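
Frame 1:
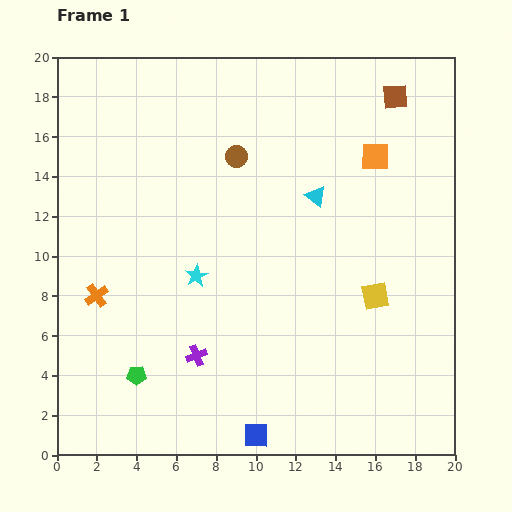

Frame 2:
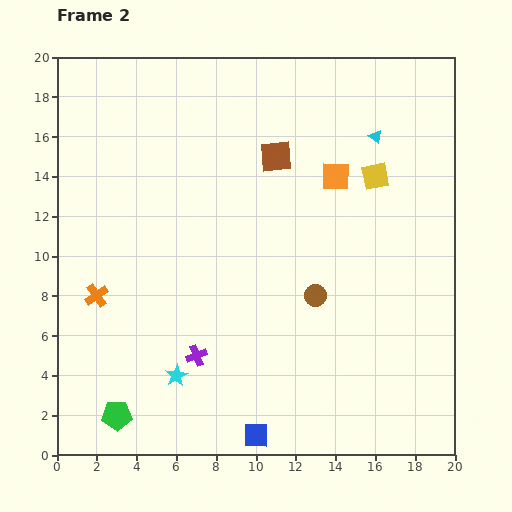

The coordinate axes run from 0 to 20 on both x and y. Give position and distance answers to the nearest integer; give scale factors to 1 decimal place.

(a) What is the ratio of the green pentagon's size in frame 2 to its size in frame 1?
1.5×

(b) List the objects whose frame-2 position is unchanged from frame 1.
the blue square, the orange cross, the purple cross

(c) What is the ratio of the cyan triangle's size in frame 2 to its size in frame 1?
0.6×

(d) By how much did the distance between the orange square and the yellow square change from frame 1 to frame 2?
-5

Distance in frame 1: 7. Distance in frame 2: 2.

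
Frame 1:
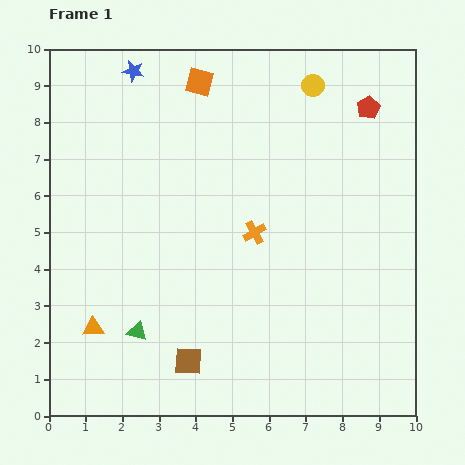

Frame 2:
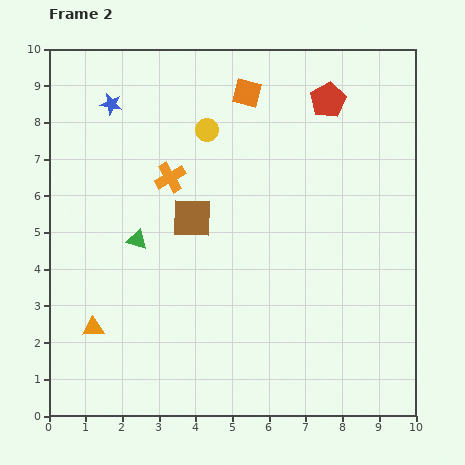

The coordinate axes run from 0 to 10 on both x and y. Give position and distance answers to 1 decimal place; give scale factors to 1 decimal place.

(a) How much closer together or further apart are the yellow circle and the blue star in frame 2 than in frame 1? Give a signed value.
-2.2

Distance in frame 1: 4.9. Distance in frame 2: 2.7.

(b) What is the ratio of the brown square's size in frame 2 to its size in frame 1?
1.4×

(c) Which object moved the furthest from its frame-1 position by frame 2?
the brown square

(moved 3.9; next 3.1)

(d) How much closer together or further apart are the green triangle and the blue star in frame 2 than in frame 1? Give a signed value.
-3.3

Distance in frame 1: 7.1. Distance in frame 2: 3.8.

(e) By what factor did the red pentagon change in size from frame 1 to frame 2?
1.5×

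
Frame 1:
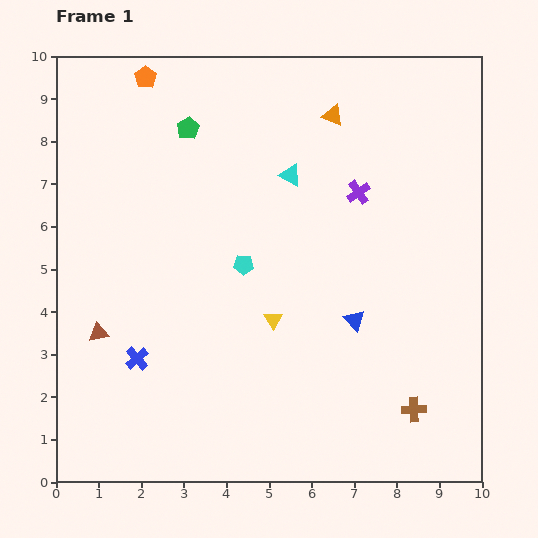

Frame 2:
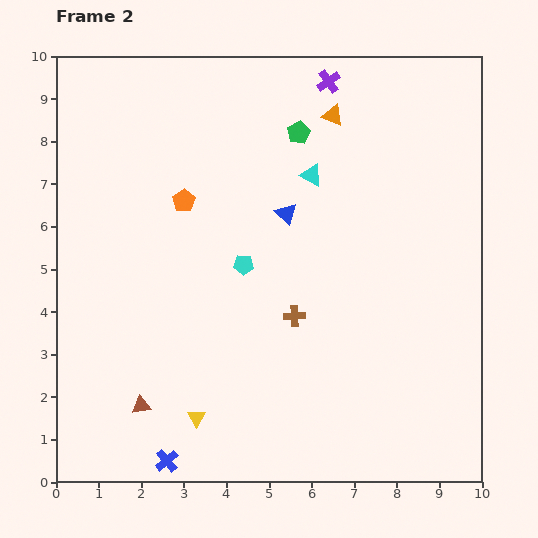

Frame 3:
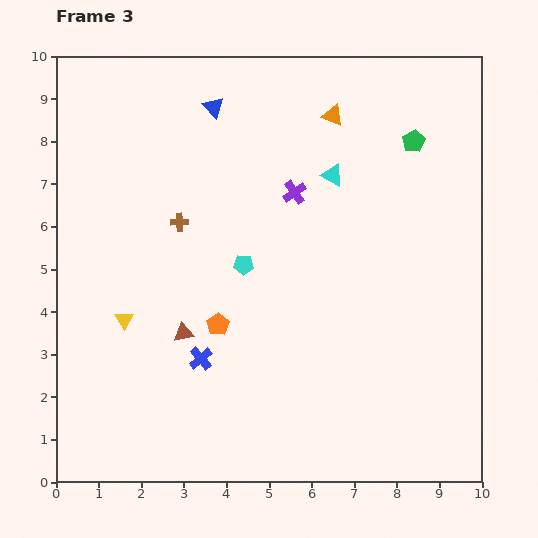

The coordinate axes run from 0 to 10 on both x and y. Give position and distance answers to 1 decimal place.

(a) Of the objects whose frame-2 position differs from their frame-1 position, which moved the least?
the cyan triangle

(moved 0.5)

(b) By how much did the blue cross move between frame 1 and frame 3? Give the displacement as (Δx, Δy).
(1.5, 0.0)

The blue cross was at (1.9, 2.9) in frame 1 and (3.4, 2.9) in frame 3.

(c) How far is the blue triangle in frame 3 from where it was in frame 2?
3.0

The blue triangle moved from (5.4, 6.3) to (3.7, 8.8), a distance of √(1.7² + 2.5²) ≈ 3.0.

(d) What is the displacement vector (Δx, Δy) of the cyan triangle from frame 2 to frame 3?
(0.5, 0.0)

The cyan triangle was at (6.0, 7.2) in frame 2 and (6.5, 7.2) in frame 3.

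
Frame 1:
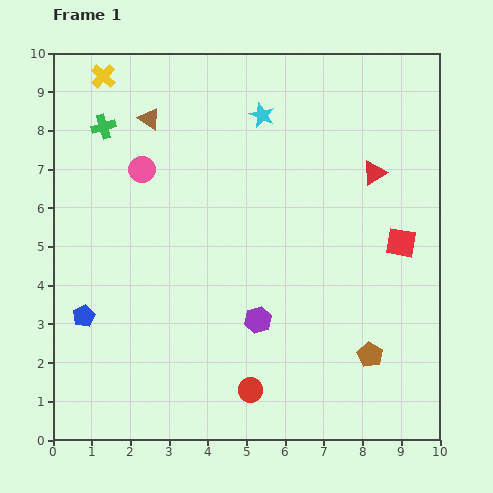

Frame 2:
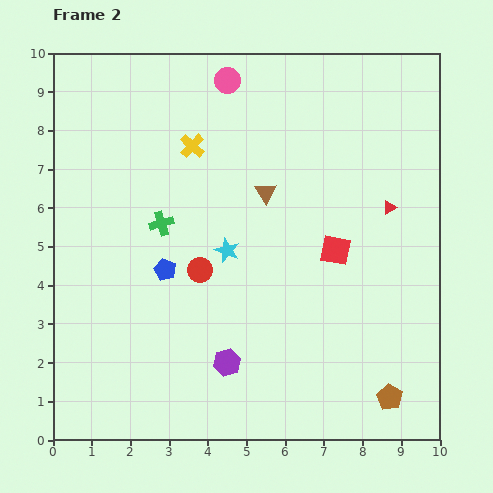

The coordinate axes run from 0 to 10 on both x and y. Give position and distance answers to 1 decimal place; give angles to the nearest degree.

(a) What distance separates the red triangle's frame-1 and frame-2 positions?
1.0

The red triangle moved from (8.3, 6.9) to (8.7, 6.0), a distance of √(0.4² + 0.9²) ≈ 1.0.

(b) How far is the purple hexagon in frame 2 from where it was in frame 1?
1.4

The purple hexagon moved from (5.3, 3.1) to (4.5, 2.0), a distance of √(0.8² + 1.1²) ≈ 1.4.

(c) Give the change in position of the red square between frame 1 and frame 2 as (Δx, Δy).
(-1.7, -0.2)

The red square was at (9.0, 5.1) in frame 1 and (7.3, 4.9) in frame 2.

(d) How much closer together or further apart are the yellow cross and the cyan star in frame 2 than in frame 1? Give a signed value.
-1.4

Distance in frame 1: 4.2. Distance in frame 2: 2.8.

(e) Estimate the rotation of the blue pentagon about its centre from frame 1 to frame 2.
21° counter-clockwise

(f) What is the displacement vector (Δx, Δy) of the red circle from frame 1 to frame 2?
(-1.3, 3.1)

The red circle was at (5.1, 1.3) in frame 1 and (3.8, 4.4) in frame 2.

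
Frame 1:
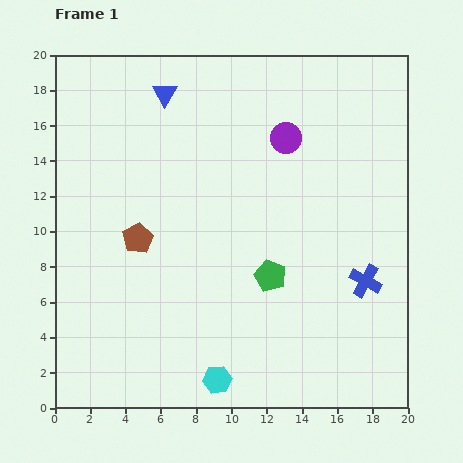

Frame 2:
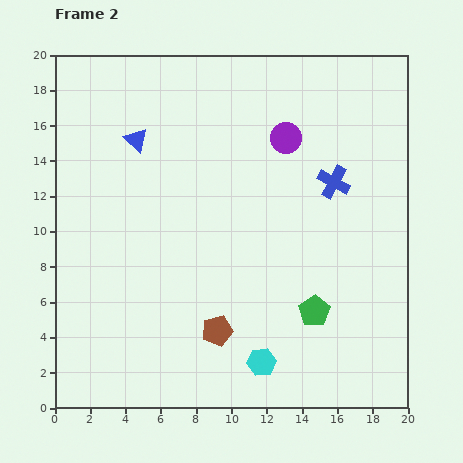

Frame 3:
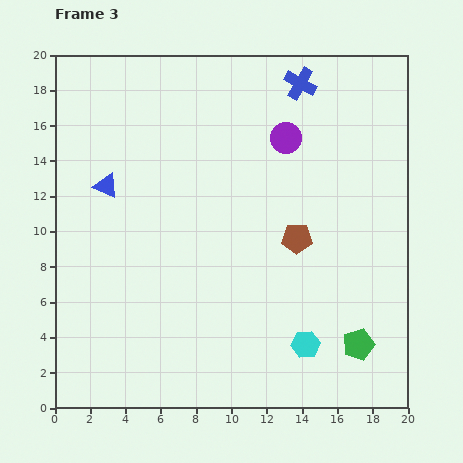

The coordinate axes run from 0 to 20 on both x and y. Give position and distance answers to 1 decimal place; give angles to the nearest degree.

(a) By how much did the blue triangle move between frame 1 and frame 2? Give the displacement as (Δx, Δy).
(-1.6, -2.6)

The blue triangle was at (6.2, 17.8) in frame 1 and (4.6, 15.2) in frame 2.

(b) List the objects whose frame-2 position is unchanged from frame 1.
the purple circle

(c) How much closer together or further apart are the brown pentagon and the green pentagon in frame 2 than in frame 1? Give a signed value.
-2.2

Distance in frame 1: 7.8. Distance in frame 2: 5.6.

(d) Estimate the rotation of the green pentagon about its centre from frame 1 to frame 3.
31° clockwise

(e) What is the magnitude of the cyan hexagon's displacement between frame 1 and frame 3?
5.4

The cyan hexagon moved from (9.2, 1.6) to (14.2, 3.6), a distance of √(5.0² + 2.0²) ≈ 5.4.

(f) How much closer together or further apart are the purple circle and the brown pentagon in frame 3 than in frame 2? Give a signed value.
-5.9

Distance in frame 2: 11.6. Distance in frame 3: 5.7.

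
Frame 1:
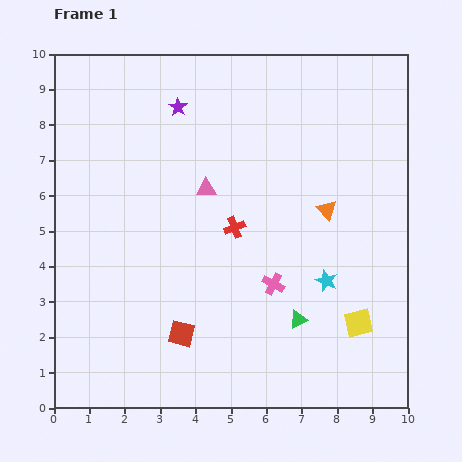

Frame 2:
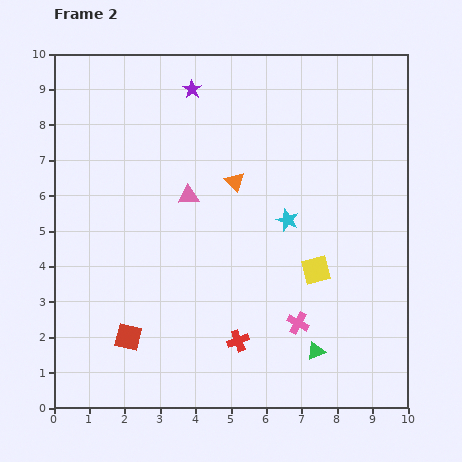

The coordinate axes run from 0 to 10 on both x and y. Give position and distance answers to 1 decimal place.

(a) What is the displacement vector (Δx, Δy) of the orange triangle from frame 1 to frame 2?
(-2.6, 0.8)

The orange triangle was at (7.7, 5.6) in frame 1 and (5.1, 6.4) in frame 2.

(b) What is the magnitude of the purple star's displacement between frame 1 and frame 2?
0.6

The purple star moved from (3.5, 8.5) to (3.9, 9.0), a distance of √(0.4² + 0.5²) ≈ 0.6.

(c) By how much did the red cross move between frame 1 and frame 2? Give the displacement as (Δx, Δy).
(0.1, -3.2)

The red cross was at (5.1, 5.1) in frame 1 and (5.2, 1.9) in frame 2.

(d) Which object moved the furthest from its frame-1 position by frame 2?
the red cross

(moved 3.2; next 2.7)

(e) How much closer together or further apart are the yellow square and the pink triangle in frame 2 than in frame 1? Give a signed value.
-1.5

Distance in frame 1: 5.7. Distance in frame 2: 4.2.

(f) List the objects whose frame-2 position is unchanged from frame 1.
none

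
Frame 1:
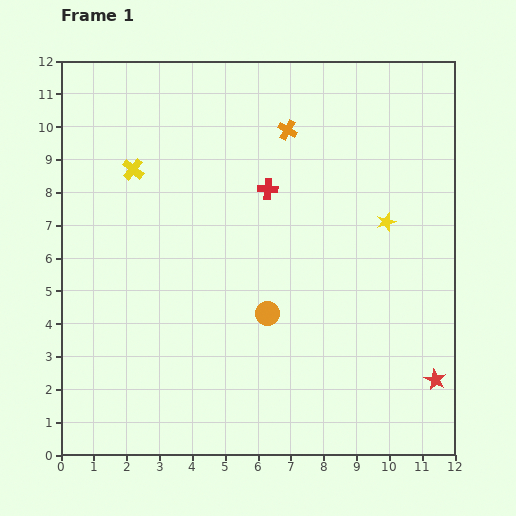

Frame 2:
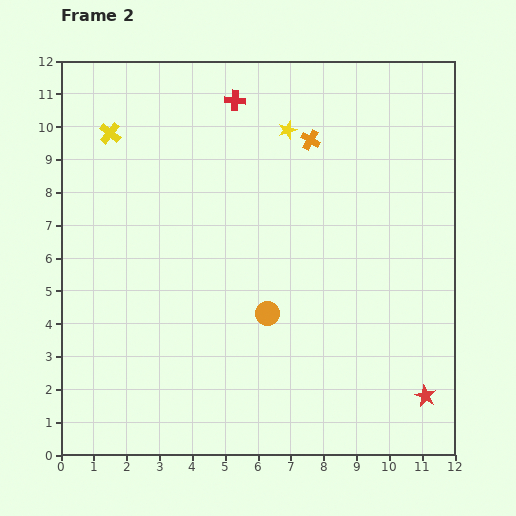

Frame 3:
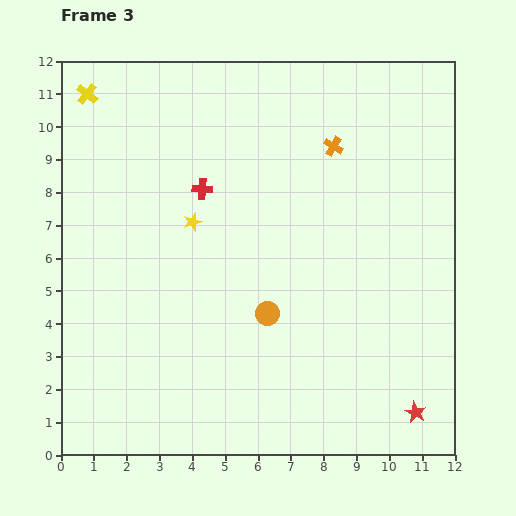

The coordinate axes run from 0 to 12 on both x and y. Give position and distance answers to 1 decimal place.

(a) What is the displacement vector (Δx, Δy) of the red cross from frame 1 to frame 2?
(-1.0, 2.7)

The red cross was at (6.3, 8.1) in frame 1 and (5.3, 10.8) in frame 2.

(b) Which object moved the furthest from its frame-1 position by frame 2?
the yellow star

(moved 4.1; next 2.9)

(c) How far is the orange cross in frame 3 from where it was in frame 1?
1.5

The orange cross moved from (6.9, 9.9) to (8.3, 9.4), a distance of √(1.4² + 0.5²) ≈ 1.5.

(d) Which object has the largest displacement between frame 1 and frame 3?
the yellow star

(moved 5.9; next 2.7)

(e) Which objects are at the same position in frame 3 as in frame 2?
the orange circle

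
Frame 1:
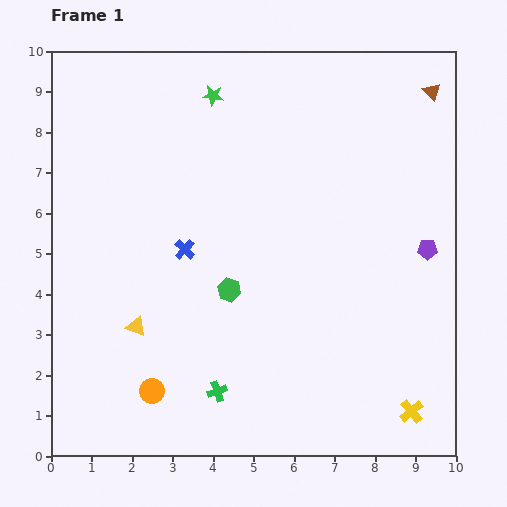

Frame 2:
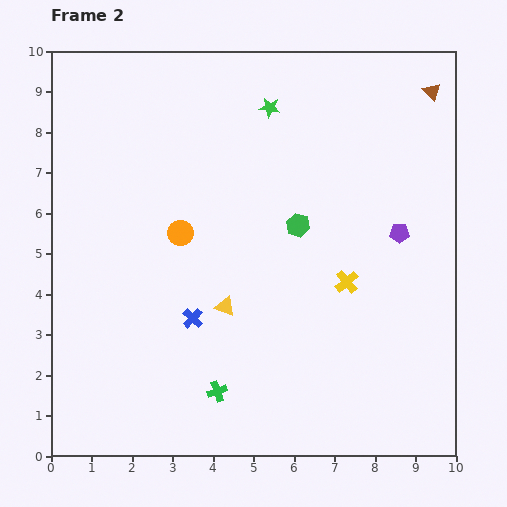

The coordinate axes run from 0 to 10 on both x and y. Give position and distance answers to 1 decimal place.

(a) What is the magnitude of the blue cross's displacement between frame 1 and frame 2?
1.7

The blue cross moved from (3.3, 5.1) to (3.5, 3.4), a distance of √(0.2² + 1.7²) ≈ 1.7.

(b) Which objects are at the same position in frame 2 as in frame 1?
the brown triangle, the green cross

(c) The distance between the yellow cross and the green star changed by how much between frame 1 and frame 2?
-4.5

Distance in frame 1: 9.2. Distance in frame 2: 4.7.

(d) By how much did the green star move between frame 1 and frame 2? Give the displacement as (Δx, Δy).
(1.4, -0.3)

The green star was at (4.0, 8.9) in frame 1 and (5.4, 8.6) in frame 2.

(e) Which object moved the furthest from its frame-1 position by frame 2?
the orange circle

(moved 4.0; next 3.6)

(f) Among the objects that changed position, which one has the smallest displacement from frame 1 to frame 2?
the purple pentagon

(moved 0.8)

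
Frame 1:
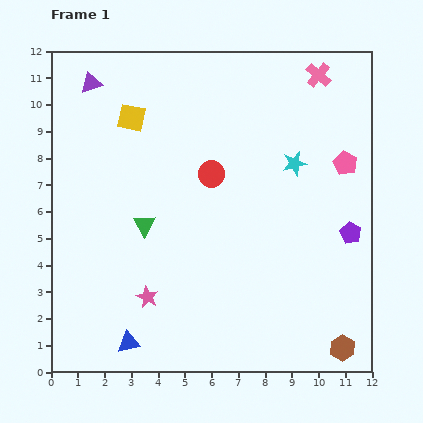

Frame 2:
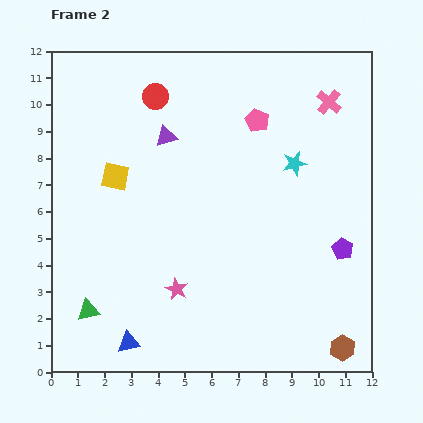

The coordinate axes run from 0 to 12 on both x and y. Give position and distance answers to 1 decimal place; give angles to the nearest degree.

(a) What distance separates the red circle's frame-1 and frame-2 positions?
3.6

The red circle moved from (6.0, 7.4) to (3.9, 10.3), a distance of √(2.1² + 2.9²) ≈ 3.6.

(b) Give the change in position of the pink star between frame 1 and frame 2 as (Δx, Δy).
(1.1, 0.3)

The pink star was at (3.6, 2.8) in frame 1 and (4.7, 3.1) in frame 2.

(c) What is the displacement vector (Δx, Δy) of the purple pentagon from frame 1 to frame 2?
(-0.3, -0.6)

The purple pentagon was at (11.2, 5.2) in frame 1 and (10.9, 4.6) in frame 2.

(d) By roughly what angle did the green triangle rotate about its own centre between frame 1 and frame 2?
50° clockwise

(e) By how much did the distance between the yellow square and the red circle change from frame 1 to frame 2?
-0.3

Distance in frame 1: 3.7. Distance in frame 2: 3.4.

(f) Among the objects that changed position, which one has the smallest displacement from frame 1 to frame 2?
the purple pentagon

(moved 0.7)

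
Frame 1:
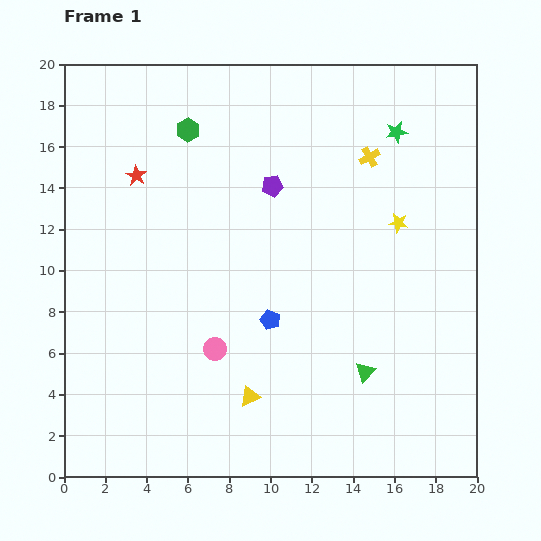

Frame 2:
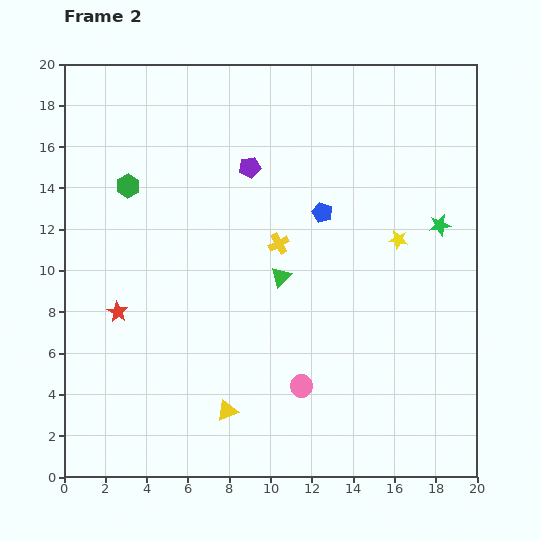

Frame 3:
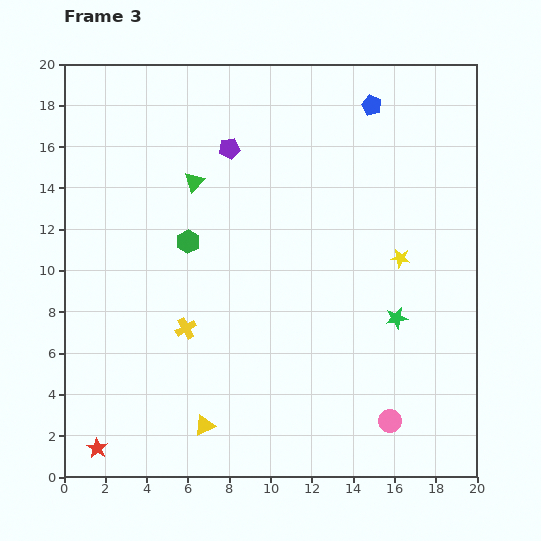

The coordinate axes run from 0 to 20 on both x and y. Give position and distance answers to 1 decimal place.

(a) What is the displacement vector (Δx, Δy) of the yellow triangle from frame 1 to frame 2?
(-1.1, -0.7)

The yellow triangle was at (9.0, 3.9) in frame 1 and (7.9, 3.2) in frame 2.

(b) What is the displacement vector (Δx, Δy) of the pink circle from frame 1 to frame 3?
(8.5, -3.5)

The pink circle was at (7.3, 6.2) in frame 1 and (15.8, 2.7) in frame 3.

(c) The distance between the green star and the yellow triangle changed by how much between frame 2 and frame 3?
-3.0

Distance in frame 2: 13.7. Distance in frame 3: 10.7.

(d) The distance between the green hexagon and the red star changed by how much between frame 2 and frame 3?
+4.8

Distance in frame 2: 6.1. Distance in frame 3: 10.9.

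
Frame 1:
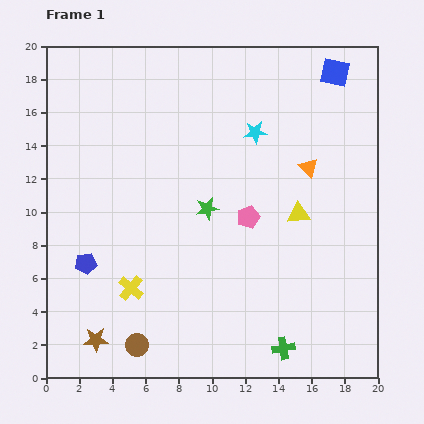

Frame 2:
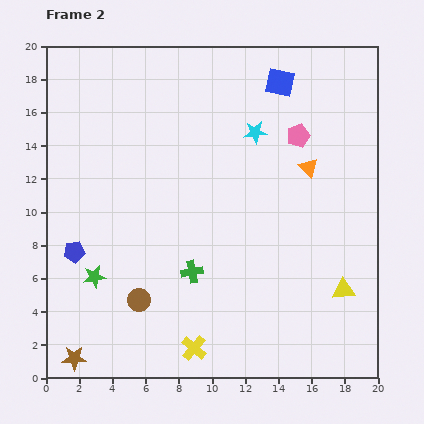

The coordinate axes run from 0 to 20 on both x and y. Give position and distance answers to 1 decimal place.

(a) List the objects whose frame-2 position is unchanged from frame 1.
the orange triangle, the cyan star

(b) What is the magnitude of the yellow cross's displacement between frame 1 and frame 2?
5.2

The yellow cross moved from (5.1, 5.4) to (8.9, 1.8), a distance of √(3.8² + 3.6²) ≈ 5.2.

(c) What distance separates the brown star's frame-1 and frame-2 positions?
1.7

The brown star moved from (3.0, 2.3) to (1.7, 1.2), a distance of √(1.3² + 1.1²) ≈ 1.7.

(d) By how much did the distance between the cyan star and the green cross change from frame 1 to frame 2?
-3.9

Distance in frame 1: 13.1. Distance in frame 2: 9.2.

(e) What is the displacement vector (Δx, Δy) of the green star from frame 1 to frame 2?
(-6.8, -4.1)

The green star was at (9.7, 10.2) in frame 1 and (2.9, 6.1) in frame 2.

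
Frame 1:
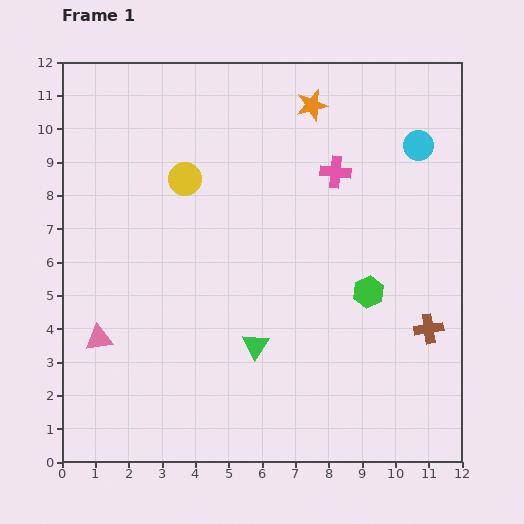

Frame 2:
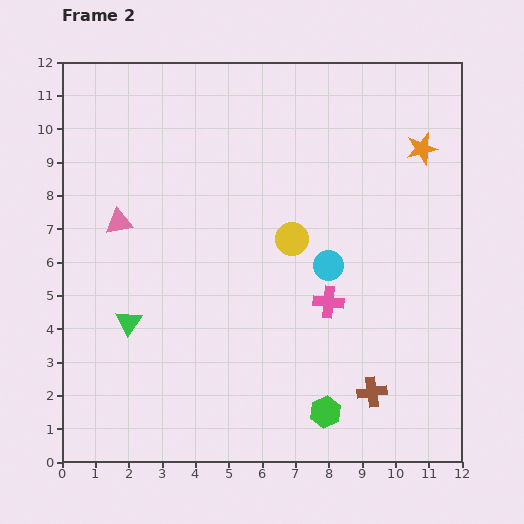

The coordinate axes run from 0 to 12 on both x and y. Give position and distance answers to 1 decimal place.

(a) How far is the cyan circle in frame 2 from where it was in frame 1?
4.5

The cyan circle moved from (10.7, 9.5) to (8.0, 5.9), a distance of √(2.7² + 3.6²) ≈ 4.5.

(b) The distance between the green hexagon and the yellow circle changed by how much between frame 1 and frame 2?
-1.2

Distance in frame 1: 6.5. Distance in frame 2: 5.3.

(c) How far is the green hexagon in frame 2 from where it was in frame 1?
3.8

The green hexagon moved from (9.2, 5.1) to (7.9, 1.5), a distance of √(1.3² + 3.6²) ≈ 3.8.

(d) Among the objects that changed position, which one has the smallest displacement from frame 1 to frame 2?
the brown cross

(moved 2.5)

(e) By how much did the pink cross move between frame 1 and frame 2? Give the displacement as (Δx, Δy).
(-0.2, -3.9)

The pink cross was at (8.2, 8.7) in frame 1 and (8.0, 4.8) in frame 2.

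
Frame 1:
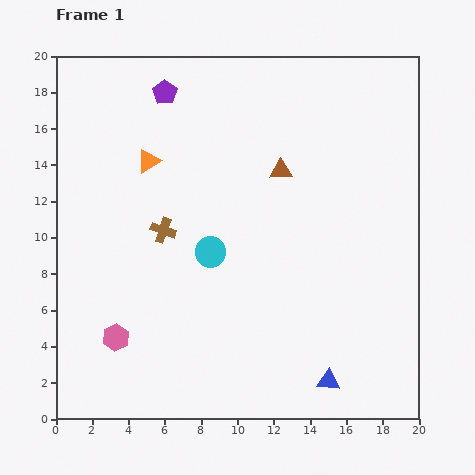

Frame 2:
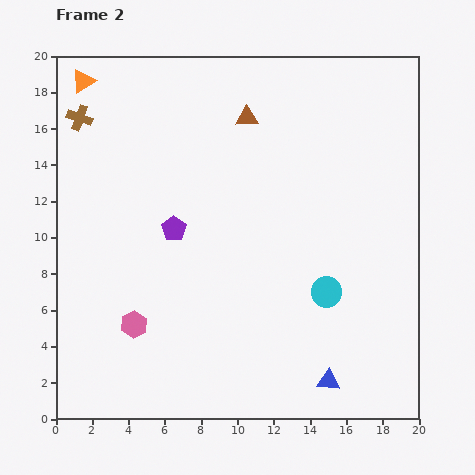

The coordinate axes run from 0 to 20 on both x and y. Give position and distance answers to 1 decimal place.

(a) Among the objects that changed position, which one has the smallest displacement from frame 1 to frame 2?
the pink hexagon

(moved 1.2)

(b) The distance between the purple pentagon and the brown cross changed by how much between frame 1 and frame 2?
+0.4

Distance in frame 1: 7.6. Distance in frame 2: 8.0.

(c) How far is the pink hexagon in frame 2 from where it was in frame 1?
1.2

The pink hexagon moved from (3.3, 4.5) to (4.3, 5.2), a distance of √(1.0² + 0.7²) ≈ 1.2.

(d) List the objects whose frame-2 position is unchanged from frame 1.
the blue triangle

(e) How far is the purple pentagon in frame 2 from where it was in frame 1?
7.5

The purple pentagon moved from (6.0, 18.0) to (6.5, 10.5), a distance of √(0.5² + 7.5²) ≈ 7.5.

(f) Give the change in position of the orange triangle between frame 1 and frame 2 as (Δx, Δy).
(-3.6, 4.4)

The orange triangle was at (5.1, 14.2) in frame 1 and (1.5, 18.6) in frame 2.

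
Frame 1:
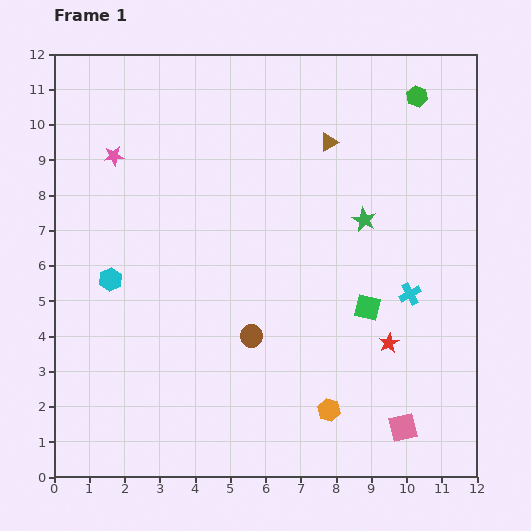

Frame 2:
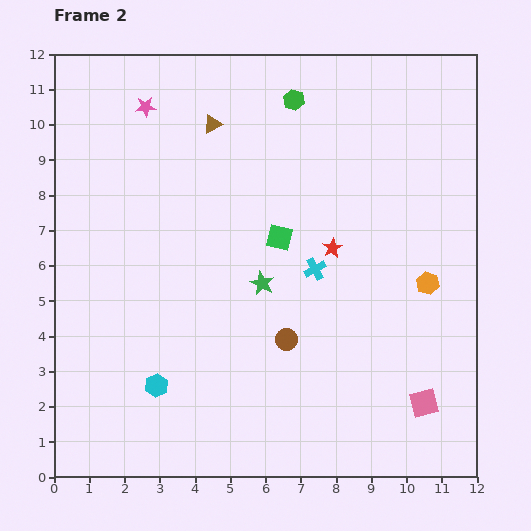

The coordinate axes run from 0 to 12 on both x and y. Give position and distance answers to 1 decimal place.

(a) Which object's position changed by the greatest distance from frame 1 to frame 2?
the orange hexagon

(moved 4.6; next 3.5)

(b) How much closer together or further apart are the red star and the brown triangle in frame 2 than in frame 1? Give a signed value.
-1.0

Distance in frame 1: 5.9. Distance in frame 2: 4.9.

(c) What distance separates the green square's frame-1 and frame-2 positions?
3.2

The green square moved from (8.9, 4.8) to (6.4, 6.8), a distance of √(2.5² + 2.0²) ≈ 3.2.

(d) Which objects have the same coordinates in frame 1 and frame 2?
none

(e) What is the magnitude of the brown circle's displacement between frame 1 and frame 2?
1.0

The brown circle moved from (5.6, 4.0) to (6.6, 3.9), a distance of √(1.0² + 0.1²) ≈ 1.0.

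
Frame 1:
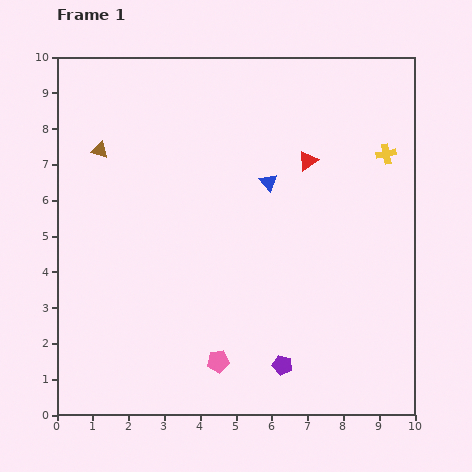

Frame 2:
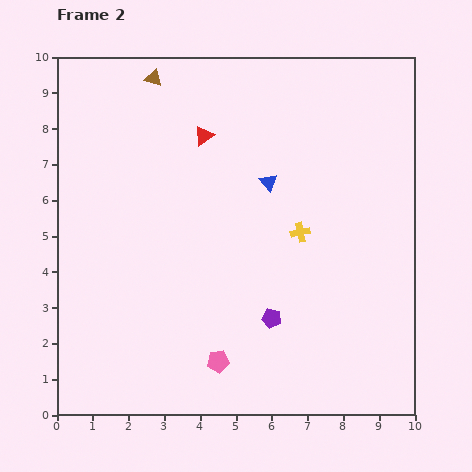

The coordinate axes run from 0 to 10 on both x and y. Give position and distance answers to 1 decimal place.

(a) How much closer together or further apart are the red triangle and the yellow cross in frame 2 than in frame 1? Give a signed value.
+1.6

Distance in frame 1: 2.2. Distance in frame 2: 3.8.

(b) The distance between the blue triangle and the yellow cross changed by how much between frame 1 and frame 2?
-1.7

Distance in frame 1: 3.4. Distance in frame 2: 1.7.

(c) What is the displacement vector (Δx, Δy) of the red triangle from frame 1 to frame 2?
(-2.9, 0.7)

The red triangle was at (7.0, 7.1) in frame 1 and (4.1, 7.8) in frame 2.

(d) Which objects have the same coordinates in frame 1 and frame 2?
the pink pentagon, the blue triangle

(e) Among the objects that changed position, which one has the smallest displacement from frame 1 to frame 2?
the purple pentagon

(moved 1.3)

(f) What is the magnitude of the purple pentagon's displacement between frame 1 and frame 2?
1.3

The purple pentagon moved from (6.3, 1.4) to (6.0, 2.7), a distance of √(0.3² + 1.3²) ≈ 1.3.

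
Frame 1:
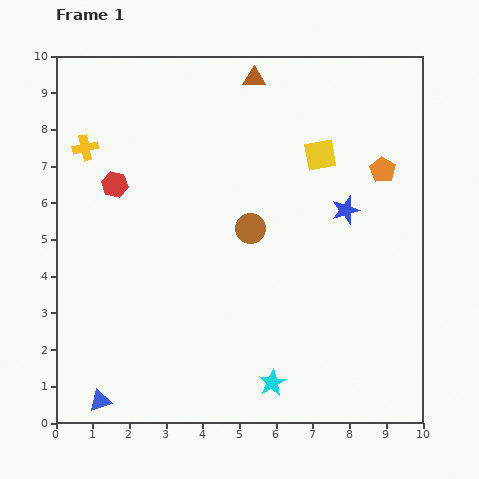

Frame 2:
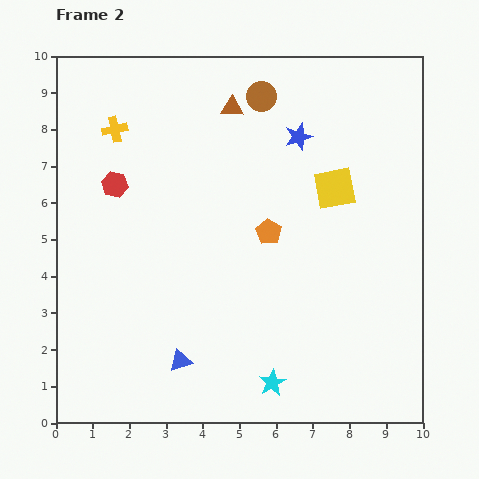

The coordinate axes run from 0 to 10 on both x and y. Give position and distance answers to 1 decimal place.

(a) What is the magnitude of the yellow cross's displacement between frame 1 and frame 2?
0.9

The yellow cross moved from (0.8, 7.5) to (1.6, 8.0), a distance of √(0.8² + 0.5²) ≈ 0.9.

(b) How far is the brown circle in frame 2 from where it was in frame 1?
3.6

The brown circle moved from (5.3, 5.3) to (5.6, 8.9), a distance of √(0.3² + 3.6²) ≈ 3.6.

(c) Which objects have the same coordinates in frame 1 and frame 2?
the red hexagon, the cyan star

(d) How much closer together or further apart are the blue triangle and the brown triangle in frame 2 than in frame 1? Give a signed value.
-2.8

Distance in frame 1: 9.8. Distance in frame 2: 7.0.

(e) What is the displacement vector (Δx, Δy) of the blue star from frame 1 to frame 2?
(-1.3, 2.0)

The blue star was at (7.9, 5.8) in frame 1 and (6.6, 7.8) in frame 2.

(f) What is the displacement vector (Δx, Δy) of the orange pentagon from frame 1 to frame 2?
(-3.1, -1.7)

The orange pentagon was at (8.9, 6.9) in frame 1 and (5.8, 5.2) in frame 2.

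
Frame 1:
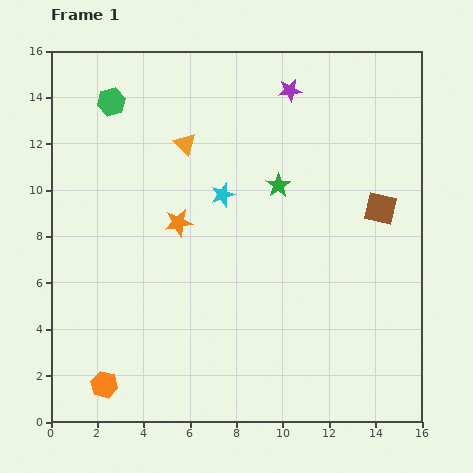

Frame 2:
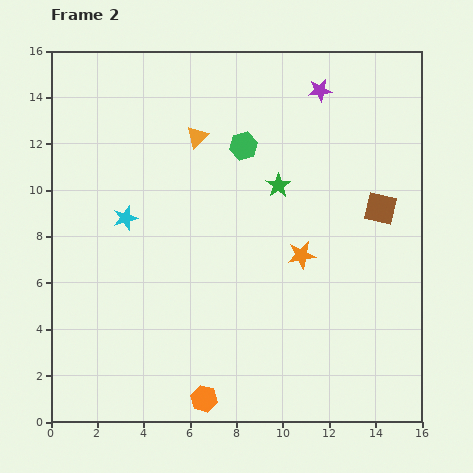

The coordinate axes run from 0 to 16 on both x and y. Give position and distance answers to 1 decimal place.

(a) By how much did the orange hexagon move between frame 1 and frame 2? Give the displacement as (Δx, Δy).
(4.3, -0.6)

The orange hexagon was at (2.3, 1.6) in frame 1 and (6.6, 1.0) in frame 2.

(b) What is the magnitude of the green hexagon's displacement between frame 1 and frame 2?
6.0

The green hexagon moved from (2.6, 13.8) to (8.3, 11.9), a distance of √(5.7² + 1.9²) ≈ 6.0.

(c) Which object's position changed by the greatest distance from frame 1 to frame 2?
the green hexagon

(moved 6.0; next 5.5)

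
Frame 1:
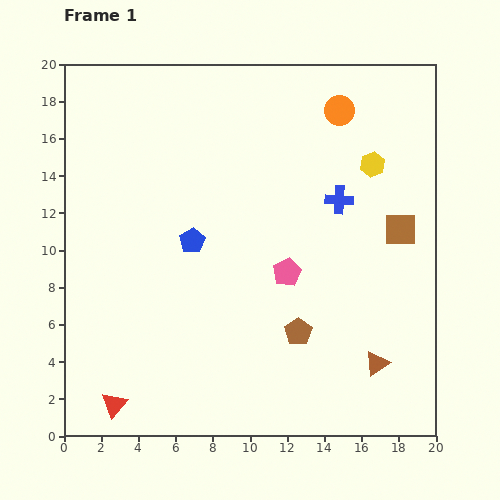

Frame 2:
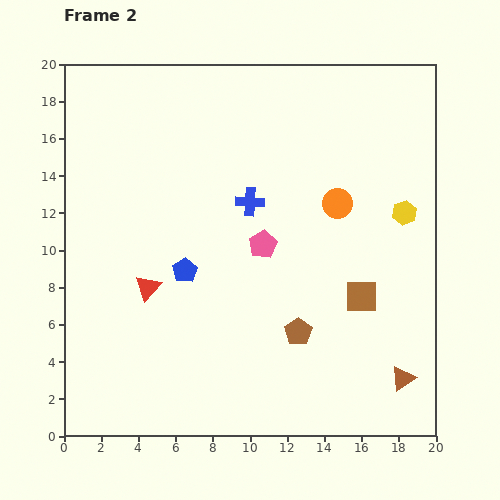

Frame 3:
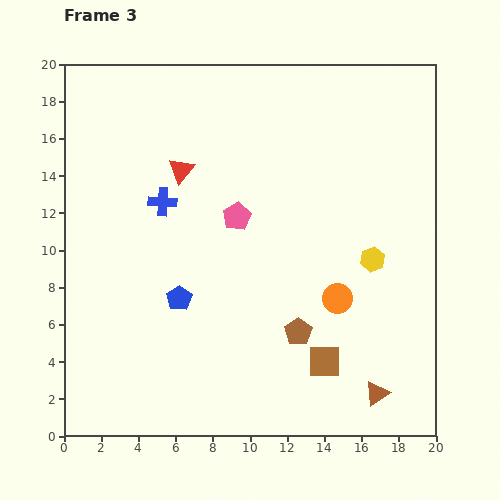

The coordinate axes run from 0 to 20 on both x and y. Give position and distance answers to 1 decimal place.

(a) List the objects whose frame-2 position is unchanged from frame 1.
the brown pentagon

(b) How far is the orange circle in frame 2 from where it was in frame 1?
5.0

The orange circle moved from (14.8, 17.5) to (14.7, 12.5), a distance of √(0.1² + 5.0²) ≈ 5.0.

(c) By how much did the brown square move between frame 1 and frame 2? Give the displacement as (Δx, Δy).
(-2.1, -3.6)

The brown square was at (18.1, 11.1) in frame 1 and (16.0, 7.5) in frame 2.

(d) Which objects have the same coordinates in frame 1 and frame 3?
the brown pentagon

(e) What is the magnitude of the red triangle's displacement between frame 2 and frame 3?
6.6

The red triangle moved from (4.5, 8.0) to (6.3, 14.3), a distance of √(1.8² + 6.3²) ≈ 6.6.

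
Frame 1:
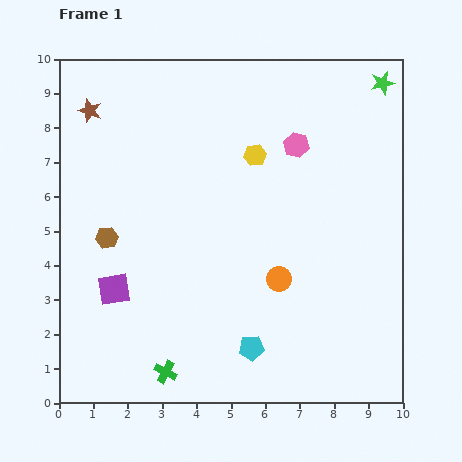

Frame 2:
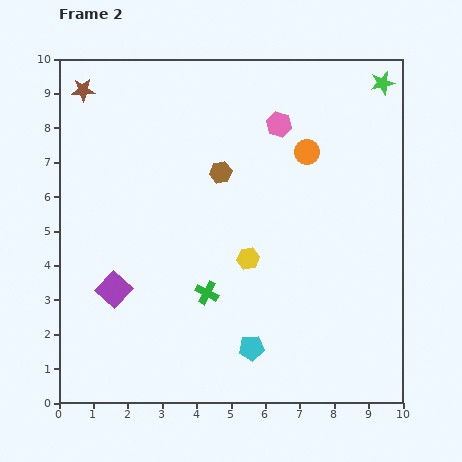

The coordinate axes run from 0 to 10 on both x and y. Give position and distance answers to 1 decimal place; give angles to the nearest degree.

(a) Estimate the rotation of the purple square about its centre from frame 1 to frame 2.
39° counter-clockwise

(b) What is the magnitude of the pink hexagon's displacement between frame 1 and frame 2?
0.8

The pink hexagon moved from (6.9, 7.5) to (6.4, 8.1), a distance of √(0.5² + 0.6²) ≈ 0.8.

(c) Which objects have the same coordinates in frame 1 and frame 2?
the purple square, the cyan pentagon, the green star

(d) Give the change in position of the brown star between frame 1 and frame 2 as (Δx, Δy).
(-0.2, 0.6)

The brown star was at (0.9, 8.5) in frame 1 and (0.7, 9.1) in frame 2.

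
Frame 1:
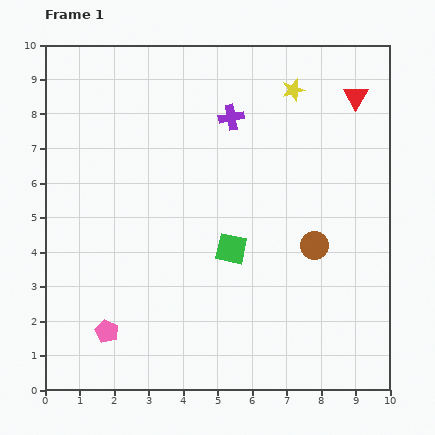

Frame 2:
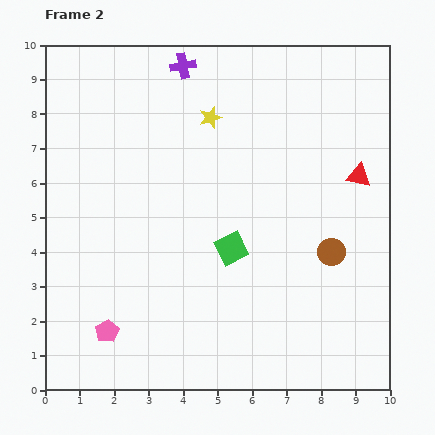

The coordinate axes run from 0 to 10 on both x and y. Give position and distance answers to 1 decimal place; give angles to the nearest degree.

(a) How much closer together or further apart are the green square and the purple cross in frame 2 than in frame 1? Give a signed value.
+1.7

Distance in frame 1: 3.8. Distance in frame 2: 5.5.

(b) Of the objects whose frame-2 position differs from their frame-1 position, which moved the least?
the brown circle

(moved 0.5)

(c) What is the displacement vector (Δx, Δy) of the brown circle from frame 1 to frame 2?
(0.5, -0.2)

The brown circle was at (7.8, 4.2) in frame 1 and (8.3, 4.0) in frame 2.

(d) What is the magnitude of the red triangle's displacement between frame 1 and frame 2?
2.3

The red triangle moved from (9.0, 8.5) to (9.1, 6.2), a distance of √(0.1² + 2.3²) ≈ 2.3.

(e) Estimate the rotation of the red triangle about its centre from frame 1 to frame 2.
50° counter-clockwise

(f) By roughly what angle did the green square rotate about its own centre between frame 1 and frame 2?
39° counter-clockwise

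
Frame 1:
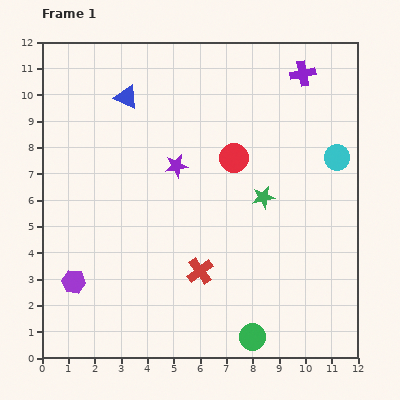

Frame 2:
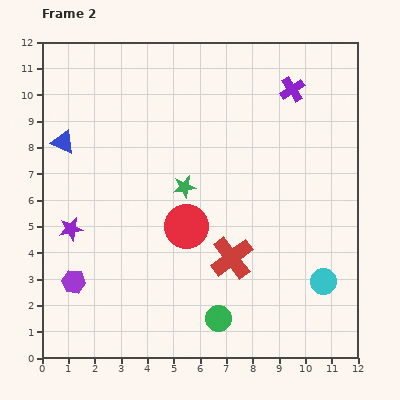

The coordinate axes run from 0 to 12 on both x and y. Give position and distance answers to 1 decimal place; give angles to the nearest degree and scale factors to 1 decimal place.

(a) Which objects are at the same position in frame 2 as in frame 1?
the purple hexagon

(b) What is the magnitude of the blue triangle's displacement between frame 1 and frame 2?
2.9

The blue triangle moved from (3.2, 9.9) to (0.8, 8.2), a distance of √(2.4² + 1.7²) ≈ 2.9.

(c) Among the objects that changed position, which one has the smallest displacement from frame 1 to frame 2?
the purple cross

(moved 0.7)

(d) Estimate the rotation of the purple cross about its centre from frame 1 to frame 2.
22° counter-clockwise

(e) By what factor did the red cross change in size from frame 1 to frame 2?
1.6×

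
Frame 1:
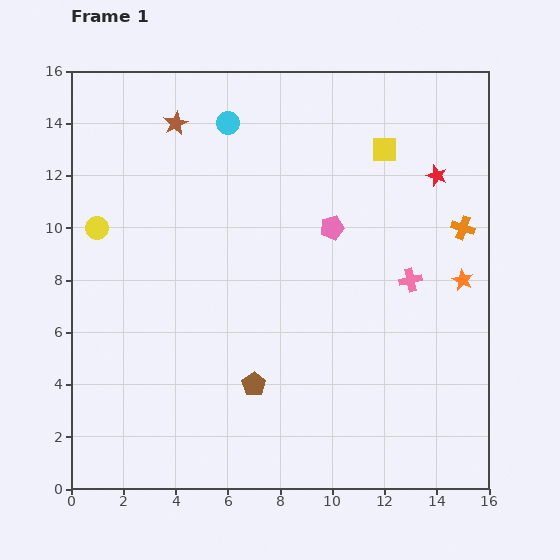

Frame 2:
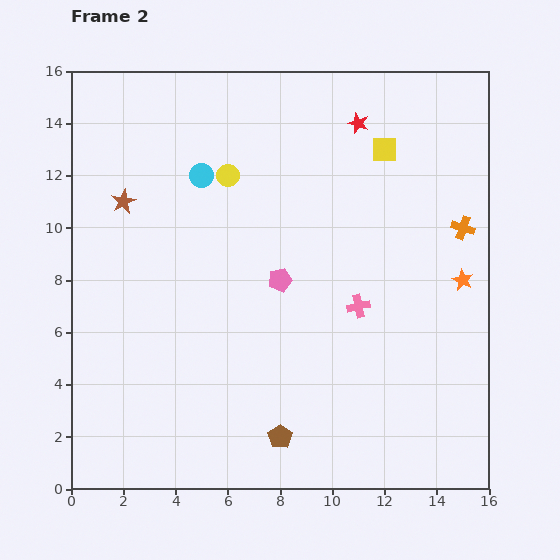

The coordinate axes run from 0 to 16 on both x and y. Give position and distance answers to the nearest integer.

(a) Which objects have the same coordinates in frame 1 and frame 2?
the yellow square, the orange star, the orange cross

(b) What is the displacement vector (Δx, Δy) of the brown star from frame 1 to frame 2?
(-2, -3)

The brown star was at (4, 14) in frame 1 and (2, 11) in frame 2.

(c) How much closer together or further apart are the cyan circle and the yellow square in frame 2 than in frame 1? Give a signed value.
+1

Distance in frame 1: 6. Distance in frame 2: 7.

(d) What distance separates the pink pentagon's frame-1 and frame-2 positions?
3

The pink pentagon moved from (10, 10) to (8, 8), a distance of √(2² + 2²) ≈ 3.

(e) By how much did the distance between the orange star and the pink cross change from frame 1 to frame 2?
+2

Distance in frame 1: 2. Distance in frame 2: 4.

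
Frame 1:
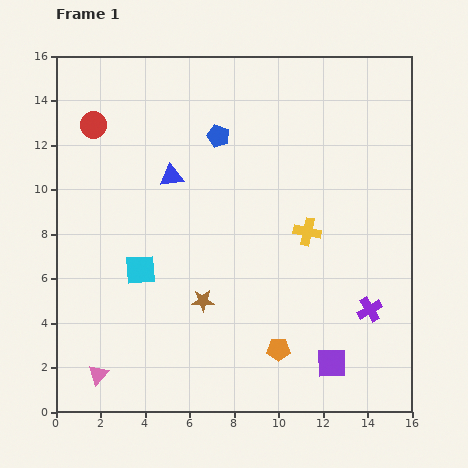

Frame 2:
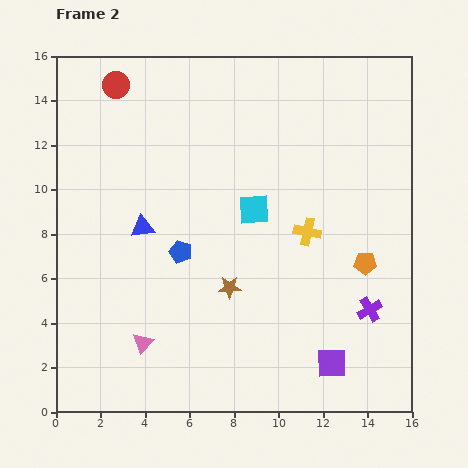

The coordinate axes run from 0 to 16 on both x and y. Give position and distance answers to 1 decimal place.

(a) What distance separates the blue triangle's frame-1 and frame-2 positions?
2.6

The blue triangle moved from (5.2, 10.6) to (3.9, 8.3), a distance of √(1.3² + 2.3²) ≈ 2.6.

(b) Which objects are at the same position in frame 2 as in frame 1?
the purple square, the purple cross, the yellow cross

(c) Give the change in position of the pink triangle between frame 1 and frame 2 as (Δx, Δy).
(2.0, 1.4)

The pink triangle was at (1.9, 1.7) in frame 1 and (3.9, 3.1) in frame 2.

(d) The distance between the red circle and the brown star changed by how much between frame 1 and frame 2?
+1.1

Distance in frame 1: 9.3. Distance in frame 2: 10.4.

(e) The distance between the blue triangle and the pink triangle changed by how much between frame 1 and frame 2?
-4.3

Distance in frame 1: 9.5. Distance in frame 2: 5.2.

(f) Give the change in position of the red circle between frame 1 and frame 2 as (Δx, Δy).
(1.0, 1.8)

The red circle was at (1.7, 12.9) in frame 1 and (2.7, 14.7) in frame 2.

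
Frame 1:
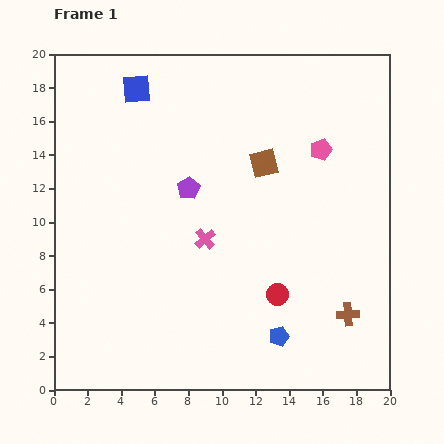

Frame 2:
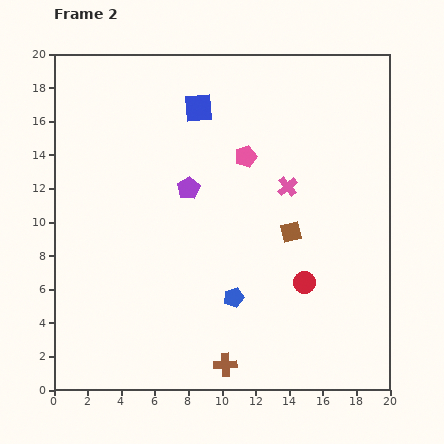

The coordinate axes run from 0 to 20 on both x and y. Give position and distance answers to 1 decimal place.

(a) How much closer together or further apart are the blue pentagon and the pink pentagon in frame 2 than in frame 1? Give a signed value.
-3.0

Distance in frame 1: 11.4. Distance in frame 2: 8.4.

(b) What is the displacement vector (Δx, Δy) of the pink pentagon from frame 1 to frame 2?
(-4.5, -0.4)

The pink pentagon was at (15.9, 14.3) in frame 1 and (11.4, 13.9) in frame 2.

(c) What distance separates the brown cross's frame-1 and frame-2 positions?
7.9

The brown cross moved from (17.5, 4.5) to (10.2, 1.5), a distance of √(7.3² + 3.0²) ≈ 7.9.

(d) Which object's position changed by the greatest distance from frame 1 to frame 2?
the brown cross

(moved 7.9; next 5.8)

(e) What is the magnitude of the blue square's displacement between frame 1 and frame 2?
3.9

The blue square moved from (4.9, 17.9) to (8.6, 16.8), a distance of √(3.7² + 1.1²) ≈ 3.9.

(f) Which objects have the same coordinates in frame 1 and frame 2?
the purple pentagon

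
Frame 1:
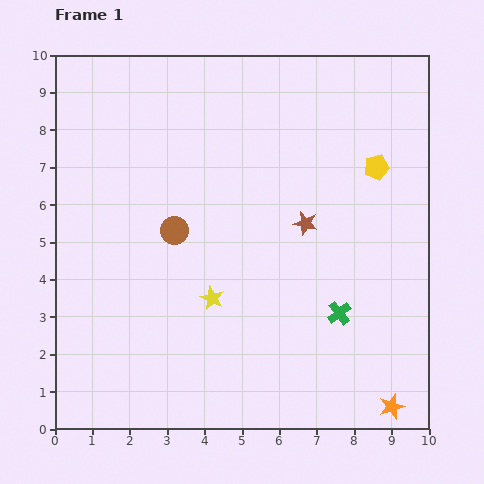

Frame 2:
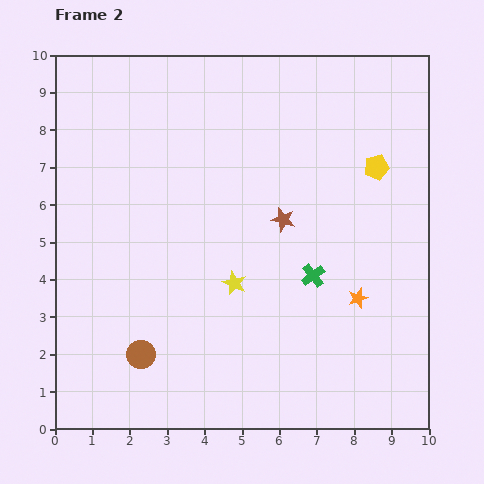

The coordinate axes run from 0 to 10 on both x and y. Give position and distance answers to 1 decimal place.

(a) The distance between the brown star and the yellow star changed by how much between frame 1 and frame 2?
-1.1

Distance in frame 1: 3.2. Distance in frame 2: 2.1.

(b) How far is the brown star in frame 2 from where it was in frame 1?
0.6

The brown star moved from (6.7, 5.5) to (6.1, 5.6), a distance of √(0.6² + 0.1²) ≈ 0.6.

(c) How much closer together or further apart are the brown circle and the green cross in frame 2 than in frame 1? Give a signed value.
+0.2

Distance in frame 1: 4.9. Distance in frame 2: 5.1.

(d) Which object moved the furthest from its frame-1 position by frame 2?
the brown circle

(moved 3.4; next 3.0)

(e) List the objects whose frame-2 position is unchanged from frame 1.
the yellow pentagon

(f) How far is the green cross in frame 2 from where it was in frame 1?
1.2

The green cross moved from (7.6, 3.1) to (6.9, 4.1), a distance of √(0.7² + 1.0²) ≈ 1.2.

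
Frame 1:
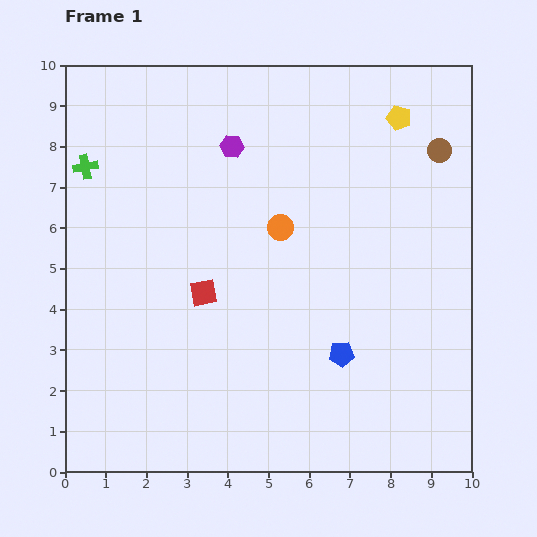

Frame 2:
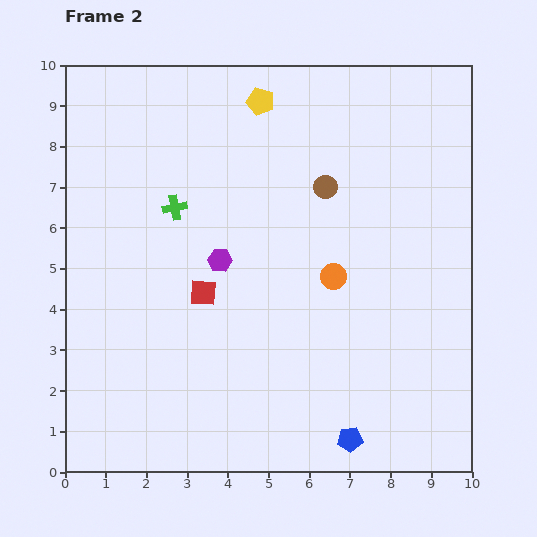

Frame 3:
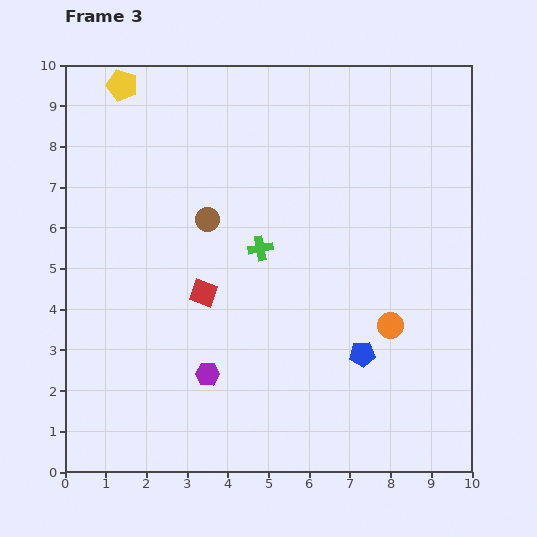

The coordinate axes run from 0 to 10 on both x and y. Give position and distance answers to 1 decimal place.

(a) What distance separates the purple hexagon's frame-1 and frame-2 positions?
2.8

The purple hexagon moved from (4.1, 8.0) to (3.8, 5.2), a distance of √(0.3² + 2.8²) ≈ 2.8.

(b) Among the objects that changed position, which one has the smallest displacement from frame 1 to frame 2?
the orange circle

(moved 1.8)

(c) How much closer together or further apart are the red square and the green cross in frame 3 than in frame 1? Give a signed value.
-2.4

Distance in frame 1: 4.2. Distance in frame 3: 1.8.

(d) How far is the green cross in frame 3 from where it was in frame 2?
2.3

The green cross moved from (2.7, 6.5) to (4.8, 5.5), a distance of √(2.1² + 1.0²) ≈ 2.3.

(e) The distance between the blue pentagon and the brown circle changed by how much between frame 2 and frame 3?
-1.2

Distance in frame 2: 6.2. Distance in frame 3: 5.0.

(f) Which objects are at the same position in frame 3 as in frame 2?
the red square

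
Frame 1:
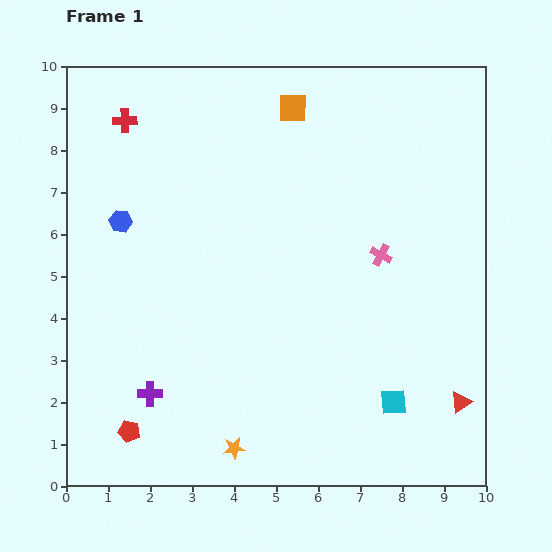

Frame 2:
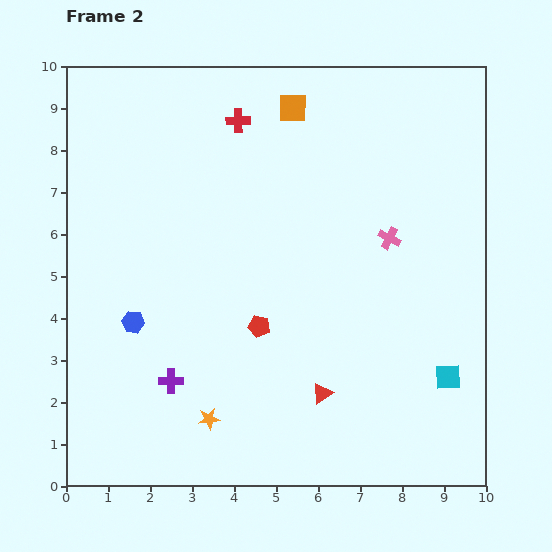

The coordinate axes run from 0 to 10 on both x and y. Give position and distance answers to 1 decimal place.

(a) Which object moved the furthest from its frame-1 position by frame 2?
the red pentagon

(moved 4.0; next 3.3)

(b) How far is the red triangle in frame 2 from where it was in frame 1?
3.3

The red triangle moved from (9.4, 2.0) to (6.1, 2.2), a distance of √(3.3² + 0.2²) ≈ 3.3.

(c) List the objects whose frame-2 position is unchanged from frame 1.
the orange square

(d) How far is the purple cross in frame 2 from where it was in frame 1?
0.6

The purple cross moved from (2.0, 2.2) to (2.5, 2.5), a distance of √(0.5² + 0.3²) ≈ 0.6.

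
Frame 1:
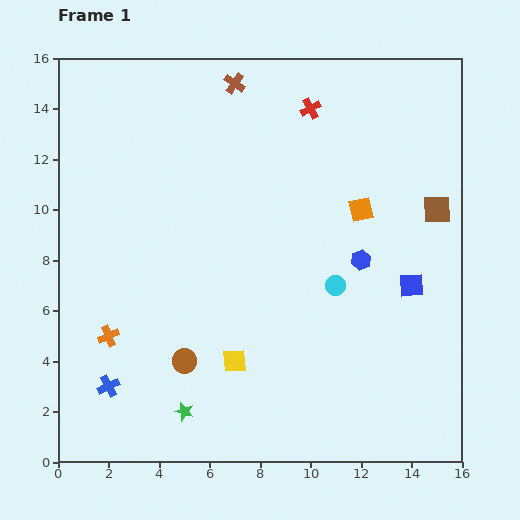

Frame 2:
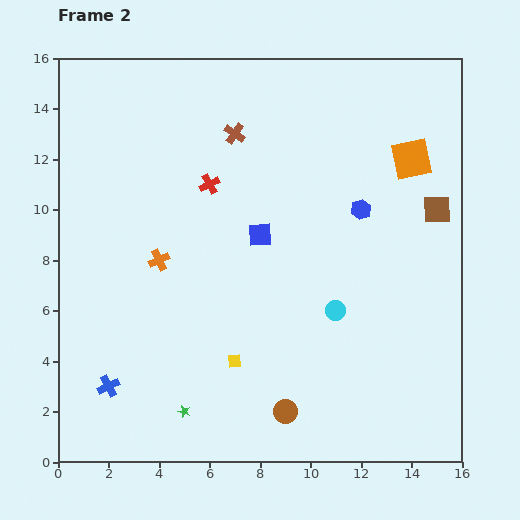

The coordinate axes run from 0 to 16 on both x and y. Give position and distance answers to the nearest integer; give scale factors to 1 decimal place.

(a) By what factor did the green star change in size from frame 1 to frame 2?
0.7×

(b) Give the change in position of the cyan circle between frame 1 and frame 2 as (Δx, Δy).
(0, -1)

The cyan circle was at (11, 7) in frame 1 and (11, 6) in frame 2.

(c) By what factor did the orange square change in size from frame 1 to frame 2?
1.7×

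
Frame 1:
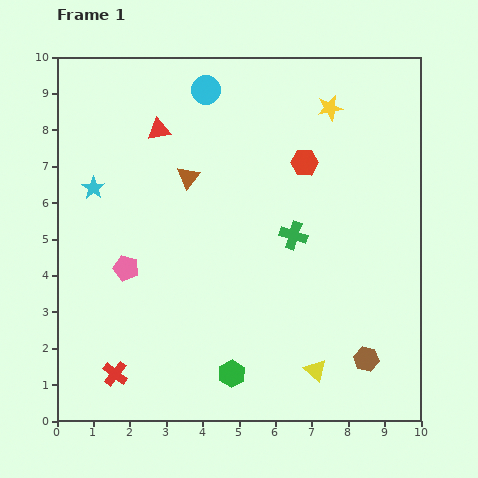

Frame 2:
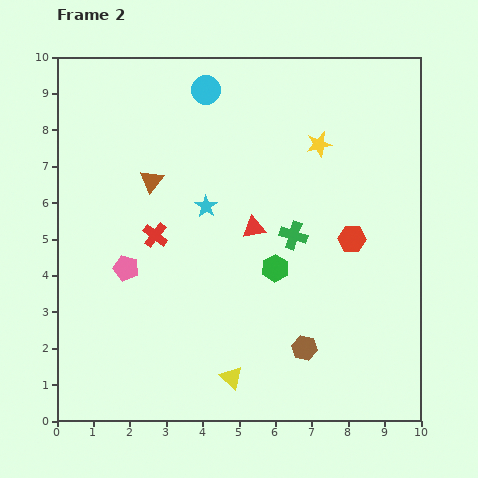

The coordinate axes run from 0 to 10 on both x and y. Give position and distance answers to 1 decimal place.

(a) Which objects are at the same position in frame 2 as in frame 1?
the pink pentagon, the cyan circle, the green cross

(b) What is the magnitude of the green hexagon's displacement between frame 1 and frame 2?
3.1

The green hexagon moved from (4.8, 1.3) to (6.0, 4.2), a distance of √(1.2² + 2.9²) ≈ 3.1.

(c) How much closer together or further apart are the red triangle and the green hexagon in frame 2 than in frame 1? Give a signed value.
-5.7

Distance in frame 1: 7.0. Distance in frame 2: 1.3.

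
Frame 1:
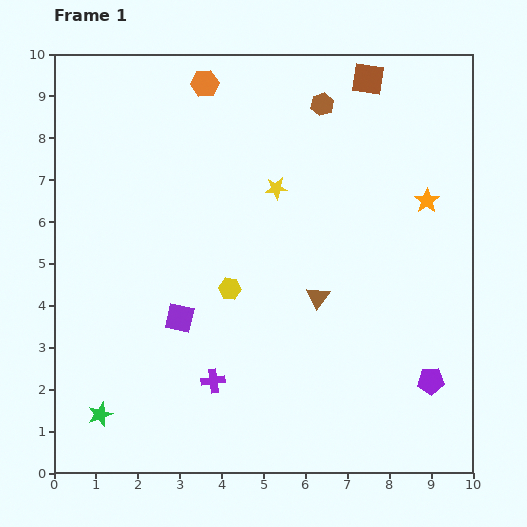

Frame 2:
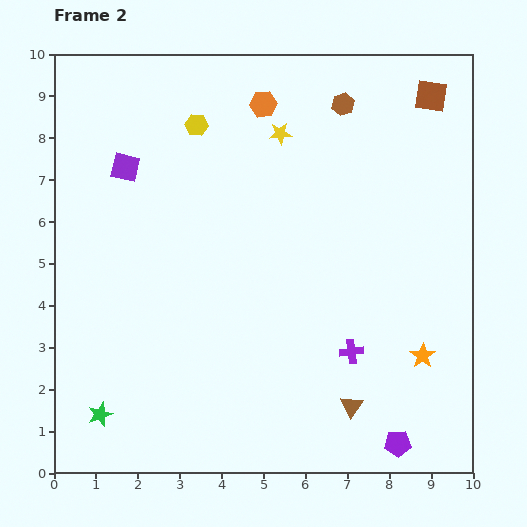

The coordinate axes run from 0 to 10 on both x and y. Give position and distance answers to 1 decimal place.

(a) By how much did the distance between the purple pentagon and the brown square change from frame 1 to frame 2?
+0.9

Distance in frame 1: 7.4. Distance in frame 2: 8.3.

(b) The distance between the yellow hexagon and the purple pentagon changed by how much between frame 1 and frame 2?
+3.7

Distance in frame 1: 5.3. Distance in frame 2: 9.0.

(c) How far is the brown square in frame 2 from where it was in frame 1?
1.6

The brown square moved from (7.5, 9.4) to (9.0, 9.0), a distance of √(1.5² + 0.4²) ≈ 1.6.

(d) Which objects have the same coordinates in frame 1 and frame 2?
the green star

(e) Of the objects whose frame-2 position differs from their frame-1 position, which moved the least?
the brown hexagon

(moved 0.5)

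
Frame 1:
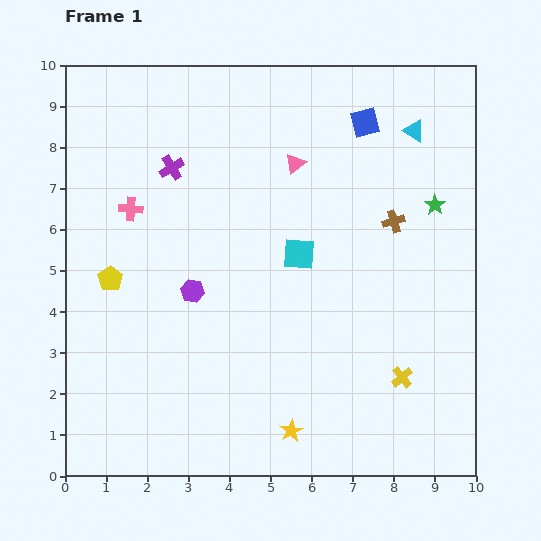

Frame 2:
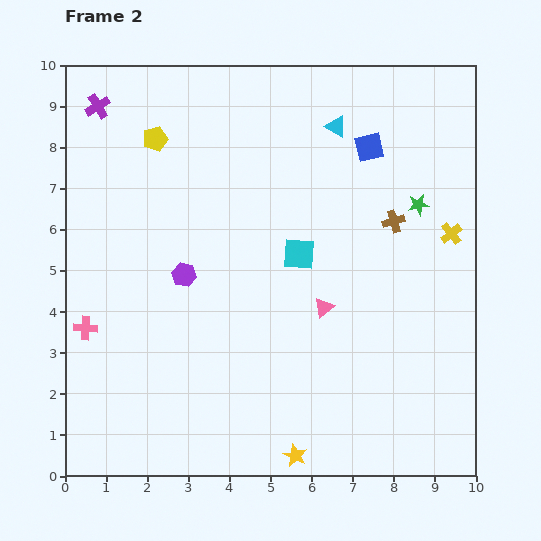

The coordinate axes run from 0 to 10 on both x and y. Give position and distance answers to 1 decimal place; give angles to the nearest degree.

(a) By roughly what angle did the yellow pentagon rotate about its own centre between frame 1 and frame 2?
20° clockwise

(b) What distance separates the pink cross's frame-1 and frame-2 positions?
3.1

The pink cross moved from (1.6, 6.5) to (0.5, 3.6), a distance of √(1.1² + 2.9²) ≈ 3.1.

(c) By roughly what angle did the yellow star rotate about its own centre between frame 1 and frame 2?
17° counter-clockwise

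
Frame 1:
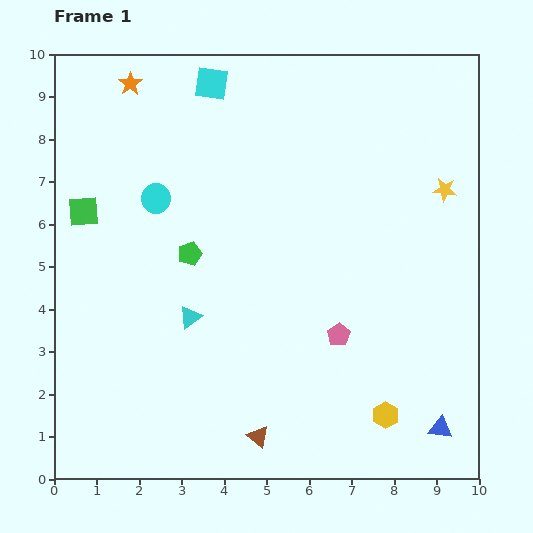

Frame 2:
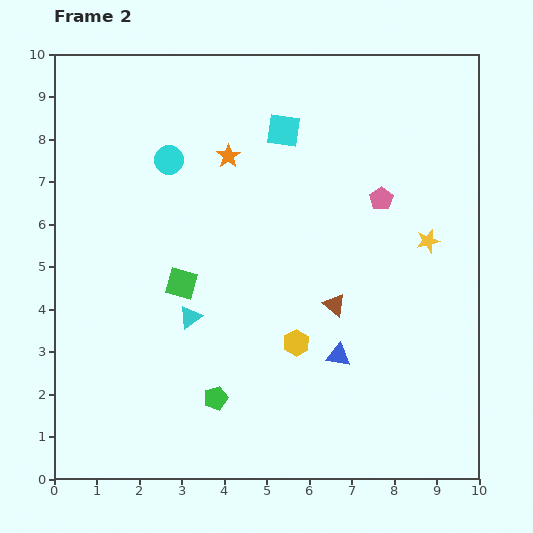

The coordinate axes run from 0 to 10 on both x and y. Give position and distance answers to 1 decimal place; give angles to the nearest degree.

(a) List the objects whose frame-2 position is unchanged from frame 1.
the cyan triangle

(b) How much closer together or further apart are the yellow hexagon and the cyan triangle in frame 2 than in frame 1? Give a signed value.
-2.5

Distance in frame 1: 5.1. Distance in frame 2: 2.6.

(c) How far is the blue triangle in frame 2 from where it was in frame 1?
2.9

The blue triangle moved from (9.1, 1.2) to (6.7, 2.9), a distance of √(2.4² + 1.7²) ≈ 2.9.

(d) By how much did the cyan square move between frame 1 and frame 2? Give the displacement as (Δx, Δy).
(1.7, -1.1)

The cyan square was at (3.7, 9.3) in frame 1 and (5.4, 8.2) in frame 2.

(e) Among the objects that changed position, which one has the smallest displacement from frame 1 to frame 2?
the cyan circle

(moved 0.9)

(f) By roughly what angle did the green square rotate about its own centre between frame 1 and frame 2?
18° clockwise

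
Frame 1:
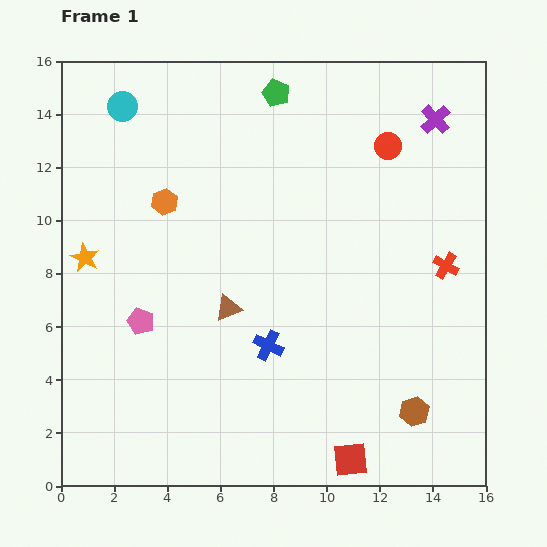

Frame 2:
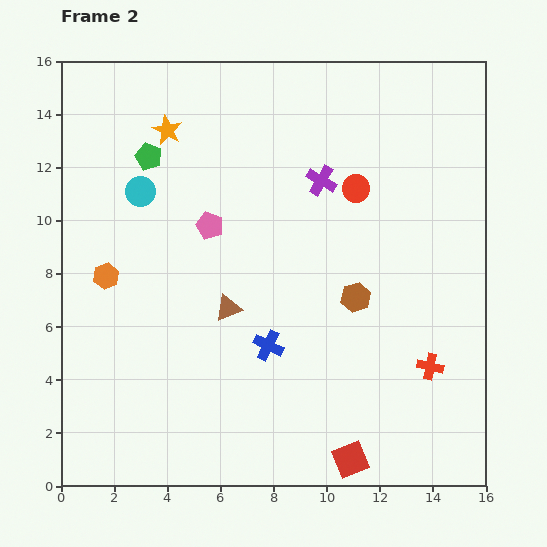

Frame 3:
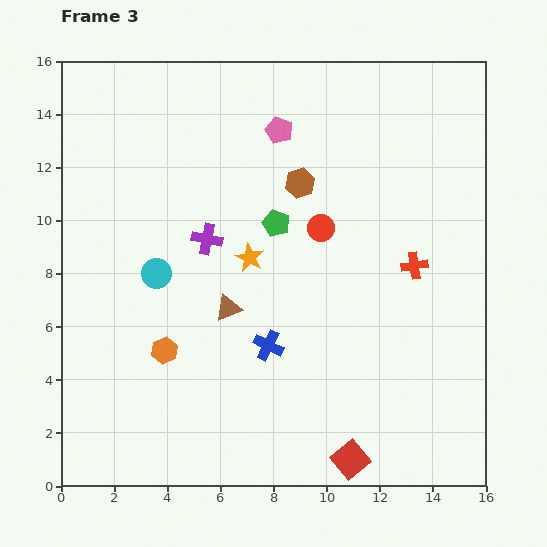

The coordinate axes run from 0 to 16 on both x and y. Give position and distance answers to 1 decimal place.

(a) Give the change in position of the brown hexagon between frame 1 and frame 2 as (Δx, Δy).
(-2.2, 4.3)

The brown hexagon was at (13.3, 2.8) in frame 1 and (11.1, 7.1) in frame 2.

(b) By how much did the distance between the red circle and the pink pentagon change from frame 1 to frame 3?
-7.4

Distance in frame 1: 11.4. Distance in frame 3: 4.0.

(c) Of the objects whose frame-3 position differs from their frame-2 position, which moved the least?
the red circle

(moved 2.0)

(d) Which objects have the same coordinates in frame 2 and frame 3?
the red square, the blue cross, the brown triangle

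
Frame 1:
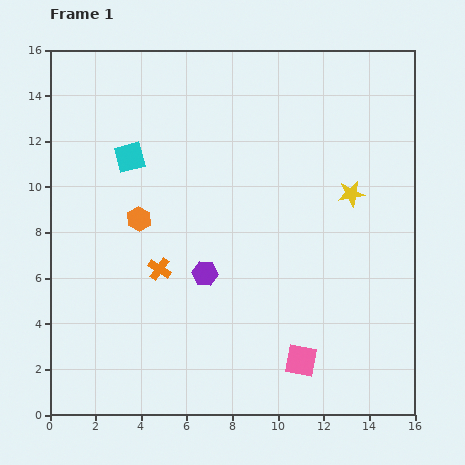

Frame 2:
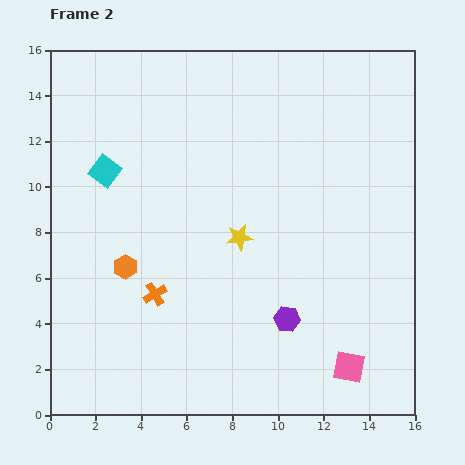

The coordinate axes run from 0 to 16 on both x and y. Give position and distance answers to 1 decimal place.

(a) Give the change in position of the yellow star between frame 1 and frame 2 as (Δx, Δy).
(-4.9, -1.9)

The yellow star was at (13.2, 9.7) in frame 1 and (8.3, 7.8) in frame 2.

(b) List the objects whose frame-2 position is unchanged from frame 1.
none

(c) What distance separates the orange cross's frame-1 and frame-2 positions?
1.1

The orange cross moved from (4.8, 6.4) to (4.6, 5.3), a distance of √(0.2² + 1.1²) ≈ 1.1.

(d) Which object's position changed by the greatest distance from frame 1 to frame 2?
the yellow star

(moved 5.3; next 4.1)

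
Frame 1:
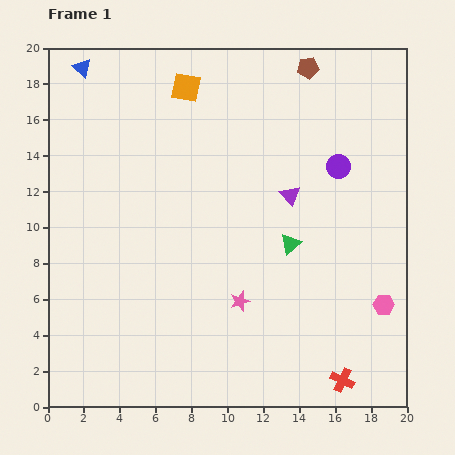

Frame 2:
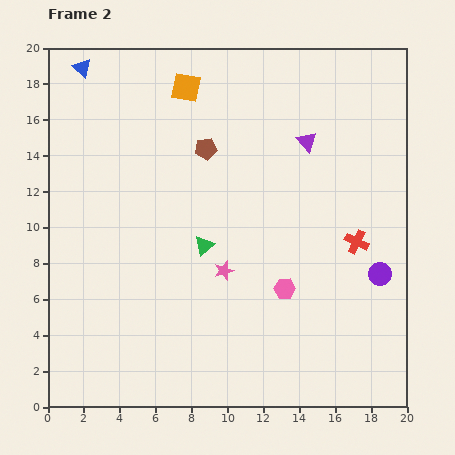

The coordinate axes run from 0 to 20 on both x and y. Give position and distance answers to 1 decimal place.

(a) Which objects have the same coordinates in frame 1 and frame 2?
the blue triangle, the orange square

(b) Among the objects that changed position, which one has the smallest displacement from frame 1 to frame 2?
the pink star

(moved 1.9)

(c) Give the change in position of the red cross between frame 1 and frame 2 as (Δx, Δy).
(0.8, 7.7)

The red cross was at (16.4, 1.5) in frame 1 and (17.2, 9.2) in frame 2.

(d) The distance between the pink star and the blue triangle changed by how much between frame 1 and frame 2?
-1.9

Distance in frame 1: 15.7. Distance in frame 2: 13.8.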